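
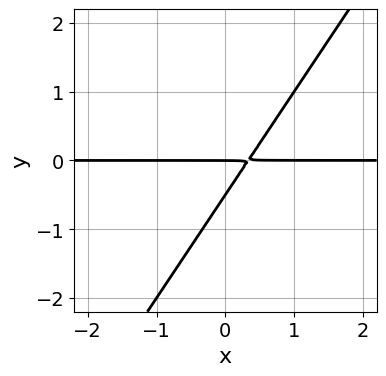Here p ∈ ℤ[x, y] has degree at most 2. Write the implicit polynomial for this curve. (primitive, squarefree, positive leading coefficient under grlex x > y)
First, the degree is 2 — no degree-1 curve has this shape.
Next, from the visible intercepts: it meets the y-axis at y = 0 (among the integer gridlines); every point of the x-axis in the box is on the curve.
Finally, fitting integer coefficients to these (and the overall shape) gives p.

3*x*y - 2*y^2 - y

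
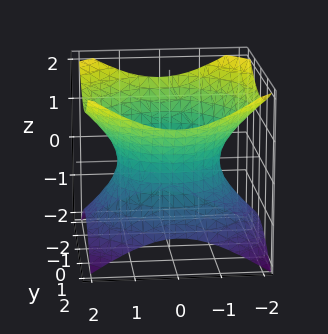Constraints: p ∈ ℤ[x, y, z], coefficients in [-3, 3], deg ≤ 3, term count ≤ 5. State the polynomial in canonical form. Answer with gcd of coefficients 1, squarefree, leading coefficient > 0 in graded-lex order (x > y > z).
2*x^2 + 2*y^2 - 3*z^2 - 3

Degree: an hourglass — one-sheet hyperboloid; a quadric, so deg p = 2.
Symmetries: it's symmetric under z → −z, forcing even powers of z; rotational symmetry about the z-axis ⇒ p depends on x, y only through x² + y².
From the axis intercepts and sections: it misses every integer gridline on the z-axis; a circular section at z = -1 has radius between 1 and 2.
These observations pin down the coefficients.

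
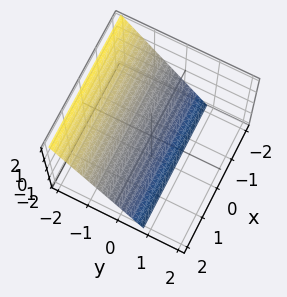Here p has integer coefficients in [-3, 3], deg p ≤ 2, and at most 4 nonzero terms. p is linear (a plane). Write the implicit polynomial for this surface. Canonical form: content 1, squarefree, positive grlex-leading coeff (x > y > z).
First, deg p = 1. Every cross-section is a straight line — this is a plane.
Next, observable constraints: it crosses the z-axis at the gridline z = -1; the surface avoids every integer x-axis point in the box.
Finally, fitting integer coefficients to these (and the overall shape) gives p.

3*y + 2*z + 2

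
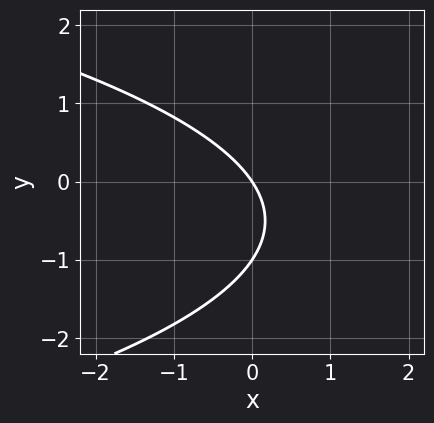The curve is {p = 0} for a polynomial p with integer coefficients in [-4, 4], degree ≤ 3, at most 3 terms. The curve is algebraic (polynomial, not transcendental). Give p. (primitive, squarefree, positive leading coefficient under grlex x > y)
2*y^2 + 3*x + 2*y

(a) The degree is 2 — the shape is more complex than any degree-1 curve.
(b) From the axis intercepts and sections: the y-axis gridline crossings are at y ∈ {-1, 0}; it crosses the x-axis at the gridline x = 0.
(c) Fitting integer coefficients to these (and the overall shape) gives p.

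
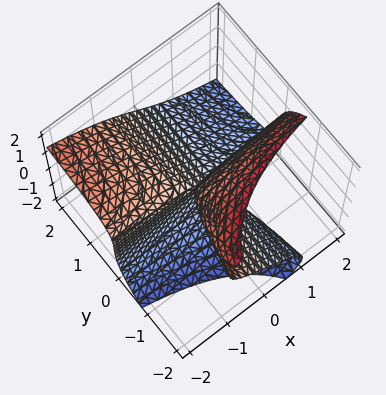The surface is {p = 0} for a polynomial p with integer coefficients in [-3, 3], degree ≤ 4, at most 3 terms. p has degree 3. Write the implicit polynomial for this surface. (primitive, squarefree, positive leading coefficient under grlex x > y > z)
1. The degree is 3 — no degree-2 surface has this shape.
2. Reading off the gridlines: it crosses the z-axis at the gridline z = 0; every point of the x-axis in the box is on the surface; every point of the y-axis in the box is on the surface.
3. These observations pin down the coefficients.

z^3 + 3*x*y + 3*y*z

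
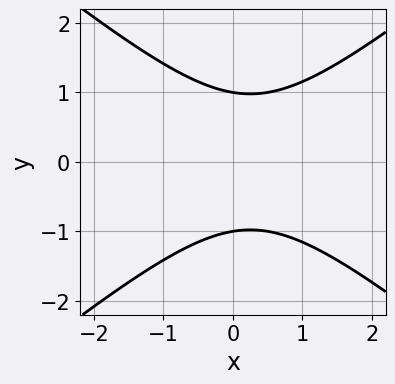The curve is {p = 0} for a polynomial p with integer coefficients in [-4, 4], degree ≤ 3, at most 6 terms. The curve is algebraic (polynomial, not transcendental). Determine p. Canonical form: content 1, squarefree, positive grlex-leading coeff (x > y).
2*x^2 - 3*y^2 - x + 3

deg p = 2.
Symmetries: mirror symmetry y ↦ −y ⇒ only even powers of y.
From the visible intercepts: it misses every integer gridline on the x-axis; the y-axis gridline crossings are at y ∈ {-1, 1}.
Solving for integer coefficients yields p as stated.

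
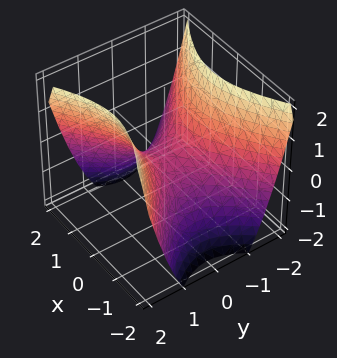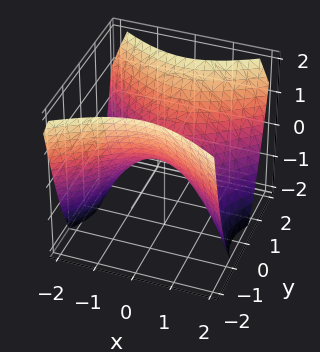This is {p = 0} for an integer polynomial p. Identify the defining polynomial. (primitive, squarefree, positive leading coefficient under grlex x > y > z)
2*x^2 - 3*y^2 + 3*z

1. deg p = 2. A saddle surface; a quadric.
2. Symmetries: the y ↦ −y reflection is a symmetry, so y appears only in even powers; it's symmetric under x → −x, forcing even powers of x.
3. Checking where it meets the axes: one x-axis crossing is at x = 0; one z-axis crossing is at z = 0; one y-axis crossing is at y = 0.
4. Solving for integer coefficients yields p as stated.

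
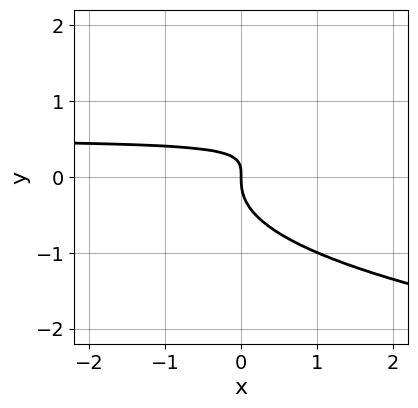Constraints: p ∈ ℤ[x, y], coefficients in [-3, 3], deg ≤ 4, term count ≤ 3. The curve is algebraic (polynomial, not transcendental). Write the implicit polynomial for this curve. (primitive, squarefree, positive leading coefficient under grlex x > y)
deg p = 3.
From the axis intercepts and sections: it crosses the y-axis at the gridline y = 0; it crosses the x-axis at the gridline x = 0.
These observations pin down the coefficients.

3*y^3 - 2*x*y + x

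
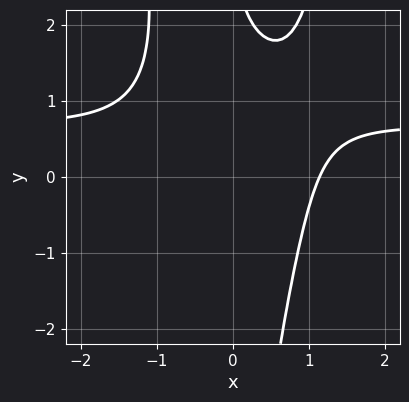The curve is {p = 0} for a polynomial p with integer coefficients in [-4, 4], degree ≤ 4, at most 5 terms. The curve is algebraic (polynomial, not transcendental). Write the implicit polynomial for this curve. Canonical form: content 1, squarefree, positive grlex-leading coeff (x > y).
3*x^3*y - 2*x^3 - x*y^2 - y + 3

Degree: no degree-3 curve has this shape, so deg p = 4.
From the axis intercepts and sections: the curve avoids every integer y-axis point in the box.
The integer polynomial consistent with all of this is the stated p.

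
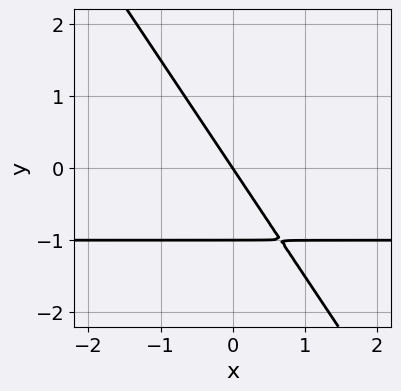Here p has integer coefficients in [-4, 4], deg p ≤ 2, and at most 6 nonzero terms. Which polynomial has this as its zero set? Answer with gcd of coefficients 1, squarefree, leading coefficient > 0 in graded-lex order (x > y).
1. The degree is 2 — the shape is more complex than any degree-1 curve.
2. From the axis intercepts and sections: it crosses the x-axis at the gridline x = 0; among the integer gridlines, it crosses the y-axis at y ∈ {-1, 0}.
3. These observations pin down the coefficients.

3*x*y + 2*y^2 + 3*x + 2*y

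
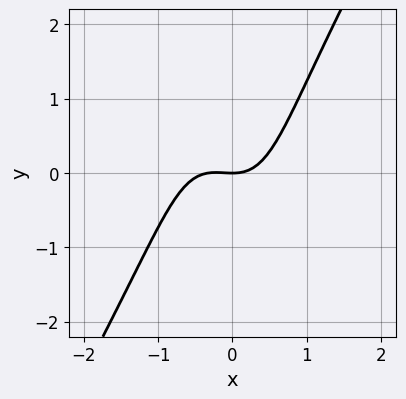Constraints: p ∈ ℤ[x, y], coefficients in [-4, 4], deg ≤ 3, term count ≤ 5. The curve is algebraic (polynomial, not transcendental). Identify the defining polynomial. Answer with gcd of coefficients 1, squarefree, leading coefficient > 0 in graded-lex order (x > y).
First, deg p = 3.
Then, from the visible intercepts: it crosses the y-axis at the gridline y = 0; it meets the x-axis at x = 0 (among the integer gridlines).
Finally, solving for integer coefficients yields p as stated.

3*x^3 - x*y^2 + x^2 - 2*y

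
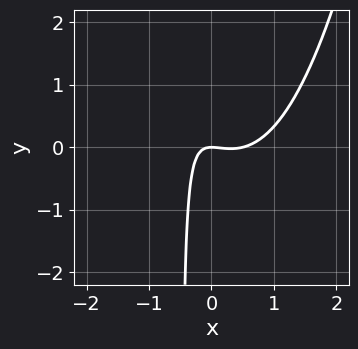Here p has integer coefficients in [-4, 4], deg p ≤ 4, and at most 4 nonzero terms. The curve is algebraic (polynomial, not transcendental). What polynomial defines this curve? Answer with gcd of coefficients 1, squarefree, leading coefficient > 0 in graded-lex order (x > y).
(a) The degree is 3 — no degree-2 curve has this shape.
(b) Reading off the gridlines: it meets the y-axis at y = 0 (among the integer gridlines); it meets the x-axis at x = 0 (among the integer gridlines).
(c) Solving for integer coefficients yields p as stated.

2*x^3 - x^2 - 2*x*y - y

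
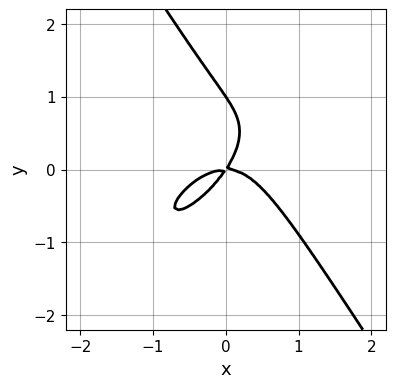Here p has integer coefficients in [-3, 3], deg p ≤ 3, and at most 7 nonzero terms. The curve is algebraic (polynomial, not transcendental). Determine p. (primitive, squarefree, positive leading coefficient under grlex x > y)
3*x^3 - 3*x^2*y + 2*y^3 + 3*x*y - 2*y^2

(a) deg p = 3. No degree-2 curve has this shape.
(b) Checking where it meets the axes: the y-axis gridline crossings are at y ∈ {0, 1}; one x-axis crossing is at x = 0.
(c) Assembling these constraints gives the stated polynomial.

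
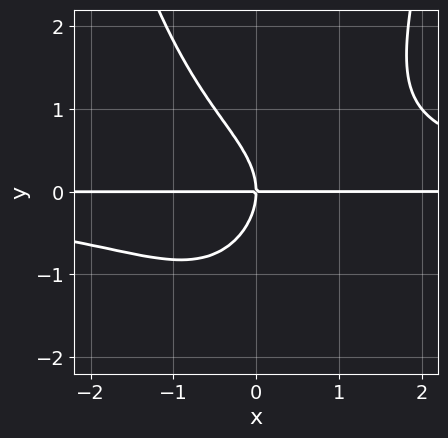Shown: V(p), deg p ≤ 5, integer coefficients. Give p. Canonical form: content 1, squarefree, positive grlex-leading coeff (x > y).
2*x^2*y^2 - 2*y^3 - 3*x*y

First, degree: the shape is more complex than any degree-3 curve, so deg p = 4.
Next, observable constraints: the visible x-axis segment lies entirely on the curve; one y-axis crossing is at y = 0.
Finally, together with the visible shape, these determine p as stated.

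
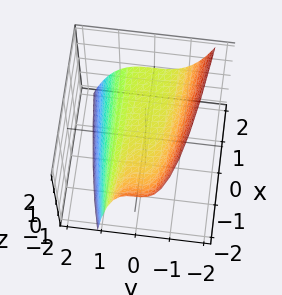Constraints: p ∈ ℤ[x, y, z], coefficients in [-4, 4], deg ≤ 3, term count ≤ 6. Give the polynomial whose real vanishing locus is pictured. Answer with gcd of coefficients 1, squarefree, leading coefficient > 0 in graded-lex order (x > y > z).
Degree: the shape is more complex than any degree-2 surface, so deg p = 3.
From the visible intercepts: no x-intercept at any integer in the box.
Fitting integer coefficients to these (and the overall shape) gives p.

2*y^3 + x*z + 3*z - 1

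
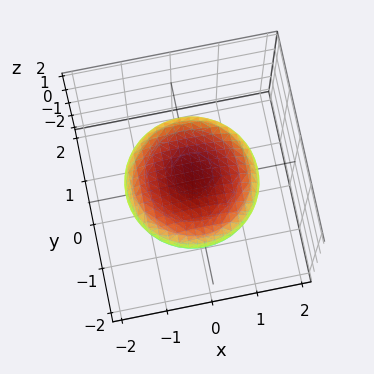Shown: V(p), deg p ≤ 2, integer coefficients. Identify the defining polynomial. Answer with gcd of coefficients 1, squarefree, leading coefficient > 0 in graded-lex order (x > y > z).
First, deg p = 2. A closed, bounded, convex surface; a quadric.
Then, symmetries: rotational symmetry about the z-axis ⇒ p depends on x, y only through x² + y²; mirror symmetry z ↦ −z ⇒ only even powers of z.
Then, observable constraints: a circular section at z = 0 has radius between 1 and 2.
Finally, putting this together gives p.

x^2 + y^2 + 3*z^2 - 2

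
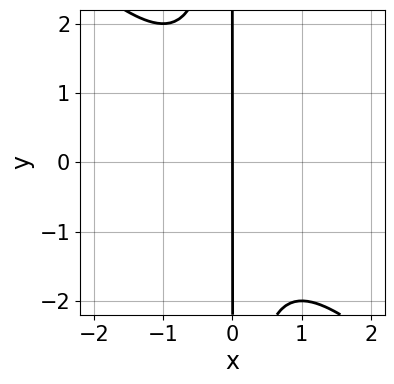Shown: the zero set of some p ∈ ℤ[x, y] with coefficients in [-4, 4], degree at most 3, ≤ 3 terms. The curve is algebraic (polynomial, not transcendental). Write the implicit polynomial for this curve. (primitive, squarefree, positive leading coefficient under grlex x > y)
1. Degree: the shape is more complex than any degree-2 curve, so deg p = 3.
2. Reading off the gridlines: the visible y-axis segment lies entirely on the curve; it meets the x-axis at x = 0 (among the integer gridlines).
3. Putting this together gives p.

x^3 + x^2*y + x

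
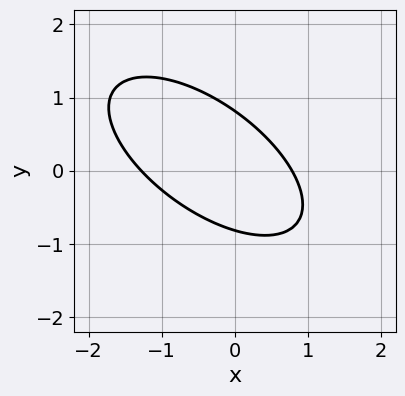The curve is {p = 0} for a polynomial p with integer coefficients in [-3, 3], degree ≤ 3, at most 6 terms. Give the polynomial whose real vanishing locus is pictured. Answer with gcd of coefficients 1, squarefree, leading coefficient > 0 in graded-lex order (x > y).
2*x^2 + 3*x*y + 3*y^2 + x - 2

(a) Degree: the shape is more complex than any degree-1 curve, so deg p = 2.
(b) Putting this together gives p.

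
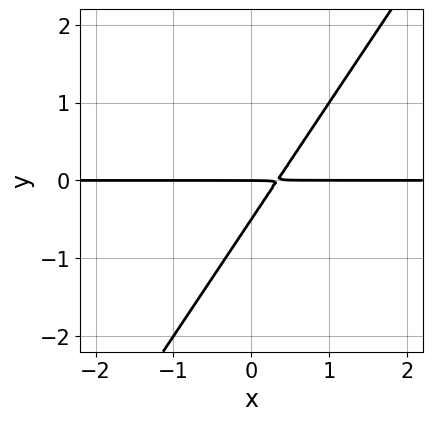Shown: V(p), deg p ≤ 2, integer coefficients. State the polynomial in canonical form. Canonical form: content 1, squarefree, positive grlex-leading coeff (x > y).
3*x*y - 2*y^2 - y

The degree is 2 — no degree-1 curve has this shape.
Reading off the gridlines: one y-axis crossing is at y = 0; the visible x-axis segment lies entirely on the curve.
These observations pin down the coefficients.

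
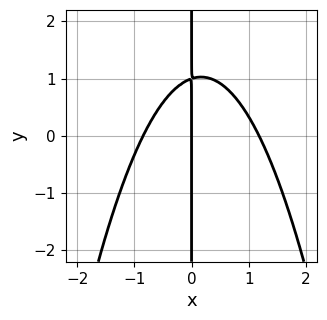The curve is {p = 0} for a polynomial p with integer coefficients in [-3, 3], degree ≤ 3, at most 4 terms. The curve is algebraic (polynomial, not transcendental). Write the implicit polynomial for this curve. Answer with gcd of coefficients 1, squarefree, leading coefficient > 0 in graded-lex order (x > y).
3*x^3 - x^2 + 3*x*y - 3*x

1. deg p = 3. No degree-2 curve has this shape.
2. Observable constraints: the visible y-axis segment lies entirely on the curve; one x-axis crossing is at x = 0.
3. Together with the visible shape, these determine p as stated.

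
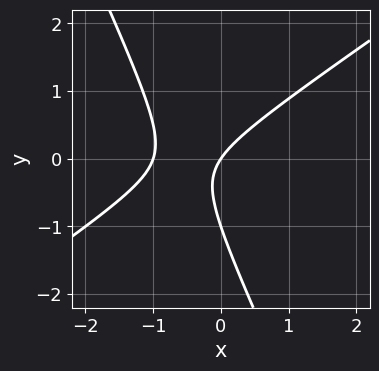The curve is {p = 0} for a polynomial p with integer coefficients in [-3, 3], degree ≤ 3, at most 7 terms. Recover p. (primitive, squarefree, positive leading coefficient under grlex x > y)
1. The degree is 2 — a generic line meets the curve in up to 2 points.
2. From the axis intercepts and sections: the y-axis gridline crossings are at y ∈ {-1, 0}; among the integer gridlines, it crosses the x-axis at x ∈ {-1, 0}.
3. Matching integer coefficients to the picture gives p.

3*x^2 - 3*x*y - 2*y^2 + 3*x - 2*y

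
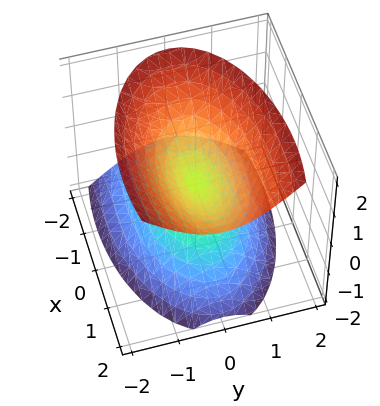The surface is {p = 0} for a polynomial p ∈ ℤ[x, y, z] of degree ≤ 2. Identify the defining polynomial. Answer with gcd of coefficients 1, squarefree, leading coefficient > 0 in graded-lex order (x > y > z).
First, the picture has 2 separate pieces. They look like related sheets of one shape, so recover p as a whole.
Then, degree: a generic line meets the surface in up to 2 points, so deg p = 2.
Next, observable constraints: it meets the y-axis at y = 0 (among the integer gridlines); it crosses the z-axis at the gridline z = 0; it meets the x-axis at x = 0 (among the integer gridlines).
Finally, the integer polynomial consistent with all of this is the stated p.

x^2 - x*z + 3*y^2 - 2*z^2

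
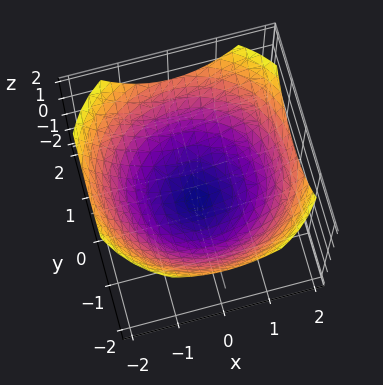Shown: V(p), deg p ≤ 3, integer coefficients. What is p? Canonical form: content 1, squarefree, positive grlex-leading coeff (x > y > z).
x^2 + y^2 - 2*z - 2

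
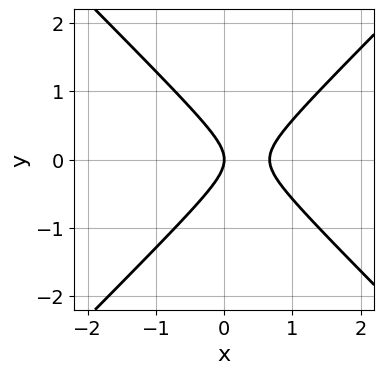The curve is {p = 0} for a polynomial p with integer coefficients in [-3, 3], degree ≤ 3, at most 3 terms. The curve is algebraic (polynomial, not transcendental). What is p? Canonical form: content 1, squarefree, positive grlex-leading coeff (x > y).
The degree is 2 — no degree-1 curve has this shape.
Symmetries: the y ↦ −y reflection is a symmetry, so y appears only in even powers.
From the axis intercepts and sections: it meets the x-axis at x = 0 (among the integer gridlines); it meets the y-axis at y = 0 (among the integer gridlines).
These observations pin down the coefficients.

3*x^2 - 3*y^2 - 2*x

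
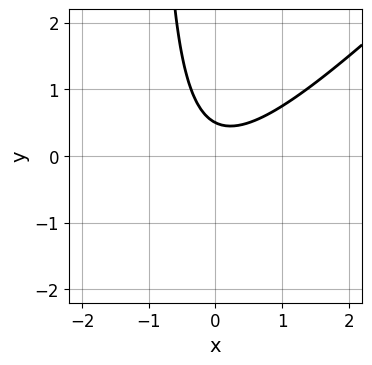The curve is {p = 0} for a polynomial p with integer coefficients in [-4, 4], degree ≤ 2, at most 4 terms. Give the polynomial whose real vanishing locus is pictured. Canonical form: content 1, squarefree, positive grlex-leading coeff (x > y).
2*x^2 - 2*x*y - 2*y + 1

(a) The degree is 2 — the shape is more complex than any degree-1 curve.
(b) Observable constraints: it misses every integer gridline on the x-axis.
(c) Assembling these constraints gives the stated polynomial.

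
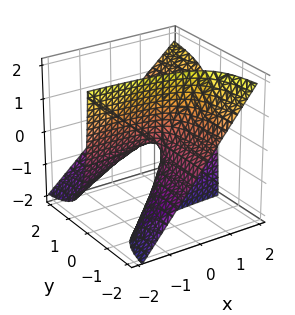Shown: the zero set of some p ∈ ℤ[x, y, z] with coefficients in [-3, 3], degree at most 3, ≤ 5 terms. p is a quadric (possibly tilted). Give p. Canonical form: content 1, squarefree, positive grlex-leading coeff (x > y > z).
3*x*y - 3*y*z - z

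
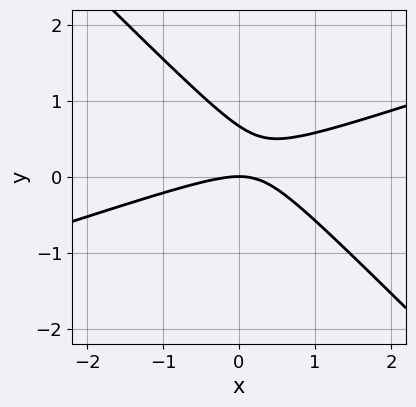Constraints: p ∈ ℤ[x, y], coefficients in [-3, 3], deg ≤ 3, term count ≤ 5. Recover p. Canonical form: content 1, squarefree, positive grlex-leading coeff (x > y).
x^2 - 2*x*y - 3*y^2 + 2*y

(a) Degree: no degree-1 curve has this shape, so deg p = 2.
(b) Checking where it meets the axes: it crosses the y-axis at the gridline y = 0; one x-axis crossing is at x = 0.
(c) Putting this together gives p.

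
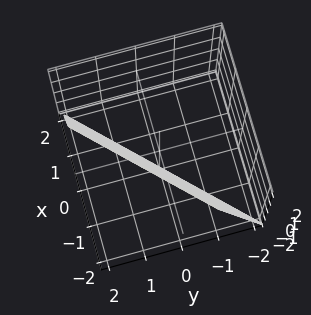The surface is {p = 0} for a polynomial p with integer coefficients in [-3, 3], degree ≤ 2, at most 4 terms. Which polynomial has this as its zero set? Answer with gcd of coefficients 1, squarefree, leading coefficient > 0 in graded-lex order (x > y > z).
(a) deg p = 1. Every cross-section is a straight line — this is a plane.
(b) Observable constraints: it crosses the z-axis at the gridline z = -2.
(c) Solving for integer coefficients yields p as stated.

3*x - 3*y + z + 2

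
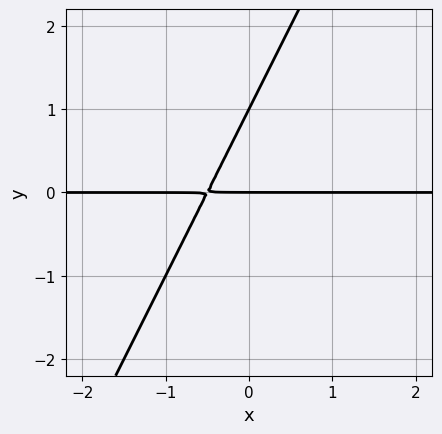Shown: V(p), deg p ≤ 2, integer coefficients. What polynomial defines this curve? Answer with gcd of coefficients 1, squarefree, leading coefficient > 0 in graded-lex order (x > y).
2*x*y - y^2 + y

1. The degree is 2 — a generic line meets the curve in up to 2 points.
2. From the axis intercepts and sections: every point of the x-axis in the box is on the curve; among the integer gridlines, it crosses the y-axis at y ∈ {0, 1}.
3. Matching integer coefficients to the picture gives p.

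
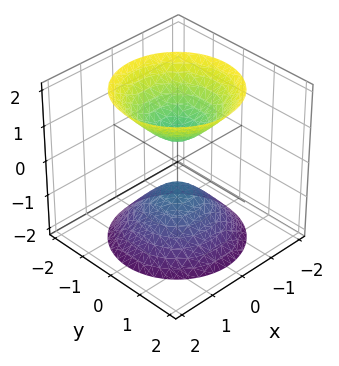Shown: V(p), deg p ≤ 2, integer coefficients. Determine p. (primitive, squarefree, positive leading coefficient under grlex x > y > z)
First, I count 2 distinct pieces. Treating them together as one polynomial.
Then, the degree is 2 — no degree-1 surface has this shape.
Then, symmetries: rotational symmetry about the z-axis ⇒ p depends on x, y only through x² + y².
Next, from the visible intercepts: no x-intercept at any integer in the box; no y-intercept at any integer in the box; a circular section at z = -1 has radius between 0 and 1.
Finally, these observations pin down the coefficients.

3*x^2 + 3*y^2 - 2*z^2 + 1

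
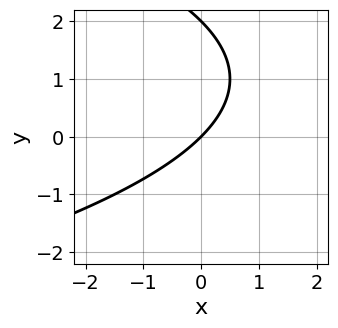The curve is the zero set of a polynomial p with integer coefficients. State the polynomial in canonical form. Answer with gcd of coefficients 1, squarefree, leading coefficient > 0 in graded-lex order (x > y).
y^2 + 2*x - 2*y

The degree is 2 — no degree-1 curve has this shape.
Reading off the gridlines: among the integer gridlines, it crosses the y-axis at y ∈ {0, 2}; one x-axis crossing is at x = 0.
The integer polynomial consistent with all of this is the stated p.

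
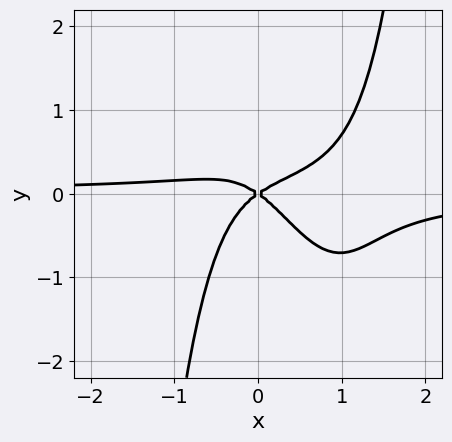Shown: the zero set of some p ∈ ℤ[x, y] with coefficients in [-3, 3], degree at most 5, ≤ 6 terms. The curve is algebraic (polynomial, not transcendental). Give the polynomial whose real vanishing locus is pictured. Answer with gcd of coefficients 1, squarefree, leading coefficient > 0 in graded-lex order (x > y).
(a) Degree: no degree-3 curve has this shape, so deg p = 4.
(b) Checking where it meets the axes: it meets the y-axis at y = 0 (among the integer gridlines); it crosses the x-axis at the gridline x = 0.
(c) These observations pin down the coefficients.

3*x^3*y - 3*x^2*y + x^2 - 2*y^2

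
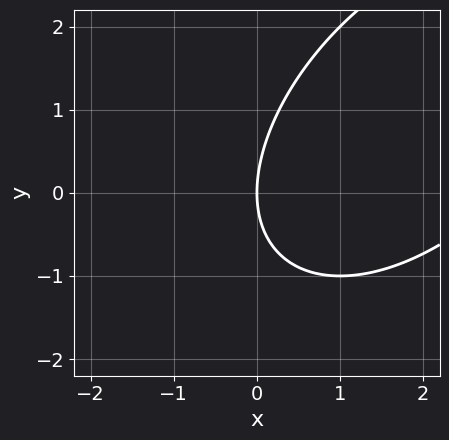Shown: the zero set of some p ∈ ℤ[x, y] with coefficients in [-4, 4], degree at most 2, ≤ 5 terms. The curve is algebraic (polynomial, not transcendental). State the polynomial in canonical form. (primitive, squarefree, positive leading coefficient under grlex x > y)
x^2 - x*y + y^2 - 3*x

First, deg p = 2.
Then, from the visible intercepts: one x-axis crossing is at x = 0; one y-axis crossing is at y = 0.
Finally, solving for integer coefficients yields p as stated.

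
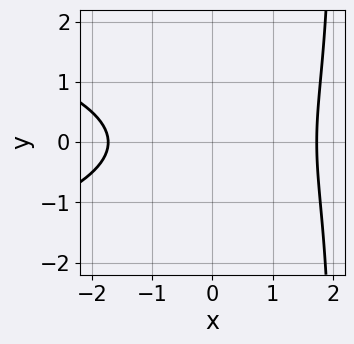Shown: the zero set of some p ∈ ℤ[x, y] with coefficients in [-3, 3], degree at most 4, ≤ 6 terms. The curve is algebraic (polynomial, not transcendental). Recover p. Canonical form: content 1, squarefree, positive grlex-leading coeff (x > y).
x*y^2 + x^2 - 2*y^2 - 3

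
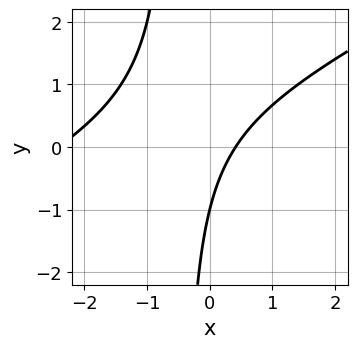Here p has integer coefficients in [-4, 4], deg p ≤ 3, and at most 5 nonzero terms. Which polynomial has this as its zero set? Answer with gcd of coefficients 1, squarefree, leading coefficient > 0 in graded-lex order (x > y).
x^2 - 2*x*y + 2*x - y - 1

1. deg p = 2. The shape is more complex than any degree-1 curve.
2. Observable constraints: it crosses the y-axis at the gridline y = -1.
3. Assembling these constraints gives the stated polynomial.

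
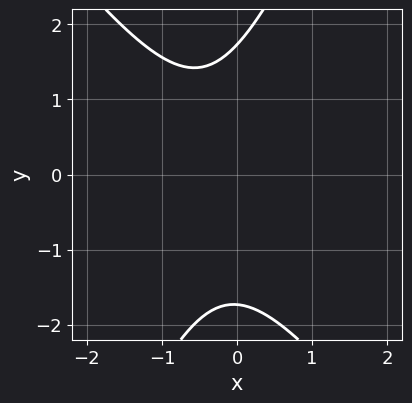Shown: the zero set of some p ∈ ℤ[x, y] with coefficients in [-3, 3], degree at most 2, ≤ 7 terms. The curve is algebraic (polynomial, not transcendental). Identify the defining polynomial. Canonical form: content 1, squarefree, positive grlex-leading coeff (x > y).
3*x^2 + x*y - y^2 + 2*x + 3

deg p = 2. A generic line meets the curve in up to 2 points.
Checking where it meets the axes: the curve avoids every integer x-axis point in the box.
Together with the visible shape, these determine p as stated.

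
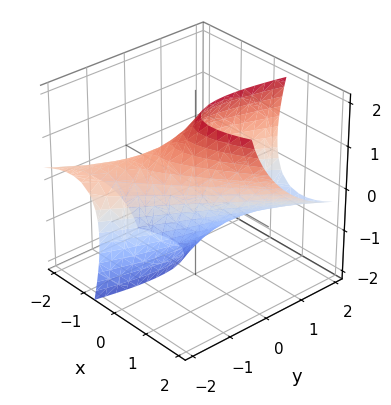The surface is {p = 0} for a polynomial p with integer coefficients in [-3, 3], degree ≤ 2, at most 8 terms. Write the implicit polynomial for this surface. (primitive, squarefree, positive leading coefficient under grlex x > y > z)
(a) Degree: no degree-1 surface has this shape, so deg p = 2.
(b) Against the integer gridlines: among the integer gridlines, it crosses the x-axis at x ∈ {-1, 1}.
(c) The integer polynomial consistent with all of this is the stated p.

2*x^2 - 3*x*y - 3*x*z + y^2 + z^2 - 2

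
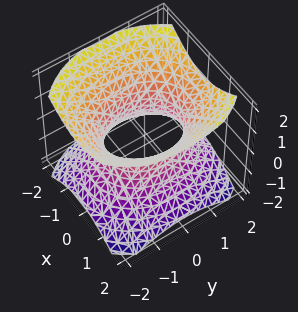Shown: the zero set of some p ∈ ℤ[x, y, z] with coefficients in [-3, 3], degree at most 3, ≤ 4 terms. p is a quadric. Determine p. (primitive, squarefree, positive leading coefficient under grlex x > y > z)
3*x^2 + 2*y^2 - 3*z^2 - 3

Degree: an hourglass — one-sheet hyperboloid; a quadric, so deg p = 2.
Symmetries: the z ↦ −z reflection is a symmetry, so z appears only in even powers; it's symmetric under y → −y, forcing even powers of y; mirror symmetry x ↦ −x ⇒ only even powers of x.
Reading off the gridlines: the x-axis gridline crossings are at x ∈ {-1, 1}; the surface avoids every integer z-axis point in the box.
Putting this together gives p.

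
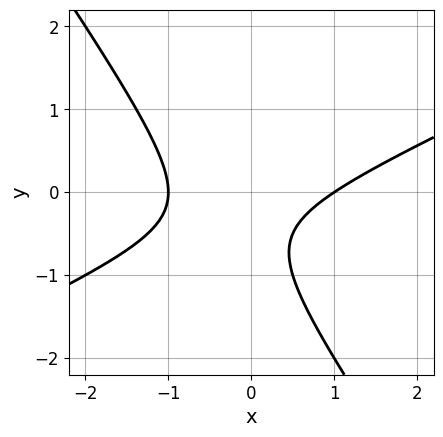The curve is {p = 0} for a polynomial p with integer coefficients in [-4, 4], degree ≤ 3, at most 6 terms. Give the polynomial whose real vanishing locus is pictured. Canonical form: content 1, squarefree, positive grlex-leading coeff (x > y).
2*x^2 - 3*x*y - 3*y^2 - 3*y - 2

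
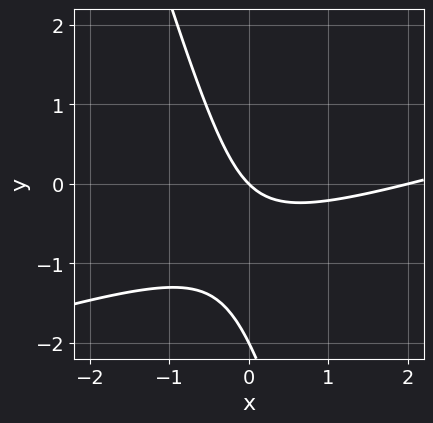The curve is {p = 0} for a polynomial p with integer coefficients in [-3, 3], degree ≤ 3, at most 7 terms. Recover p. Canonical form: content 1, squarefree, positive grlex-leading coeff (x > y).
x^2 - 3*x*y - y^2 - 2*x - 2*y

(a) deg p = 2. A generic line meets the curve in up to 2 points.
(b) Against the integer gridlines: the x-axis gridline crossings are at x ∈ {0, 2}; the y-axis gridline crossings are at y ∈ {-2, 0}.
(c) Together with the visible shape, these determine p as stated.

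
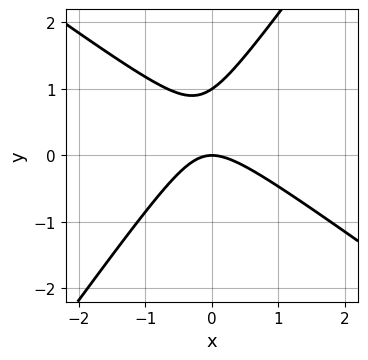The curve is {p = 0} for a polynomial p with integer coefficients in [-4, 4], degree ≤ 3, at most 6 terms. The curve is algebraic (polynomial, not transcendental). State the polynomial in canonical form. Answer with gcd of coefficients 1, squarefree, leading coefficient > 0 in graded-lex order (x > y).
deg p = 2.
Reading off the gridlines: it meets the x-axis at x = 0 (among the integer gridlines); the y-axis gridline crossings are at y ∈ {0, 1}.
Putting this together gives p.

3*x^2 + 2*x*y - 3*y^2 + 3*y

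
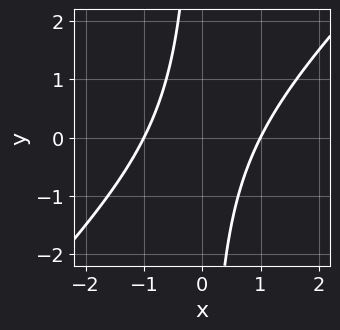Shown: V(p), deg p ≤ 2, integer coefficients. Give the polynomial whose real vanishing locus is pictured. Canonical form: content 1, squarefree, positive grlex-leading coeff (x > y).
x^2 - x*y - 1

(a) deg p = 2. The shape is more complex than any degree-1 curve.
(b) Checking where it meets the axes: the curve avoids every integer y-axis point in the box; the x-axis gridline crossings are at x ∈ {-1, 1}.
(c) Fitting integer coefficients to these (and the overall shape) gives p.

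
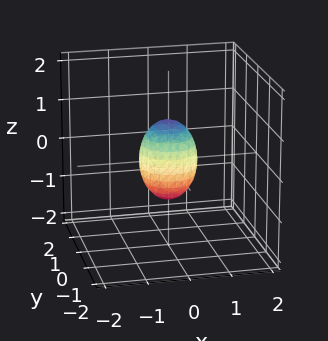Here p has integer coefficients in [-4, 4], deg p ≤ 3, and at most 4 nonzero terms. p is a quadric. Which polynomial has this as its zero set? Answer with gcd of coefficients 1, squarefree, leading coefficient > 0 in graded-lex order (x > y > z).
Degree: bounded and convex; a quadric, so deg p = 2.
Symmetries: every cross-section ⟂ z is a circle, so x, y appear only via x² + y²; it's symmetric under z → −z, forcing even powers of z.
Checking where it meets the axes: among the integer gridlines, it crosses the z-axis at z ∈ {-1, 1}; a circular section at z = 0 has radius between 0 and 1.
Assembling these constraints gives the stated polynomial.

2*x^2 + 2*y^2 + z^2 - 1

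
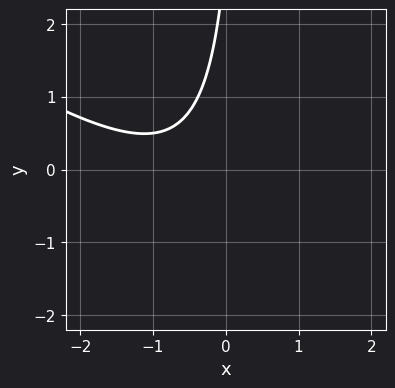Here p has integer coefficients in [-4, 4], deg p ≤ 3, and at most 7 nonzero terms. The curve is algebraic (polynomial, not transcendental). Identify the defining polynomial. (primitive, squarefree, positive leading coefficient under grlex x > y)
2*x^2 + 3*x*y + 3*x - y + 3

1. Degree: no degree-1 curve has this shape, so deg p = 2.
2. Against the integer gridlines: no x-intercept at any integer in the box; no y-intercept at any integer in the box.
3. The integer polynomial consistent with all of this is the stated p.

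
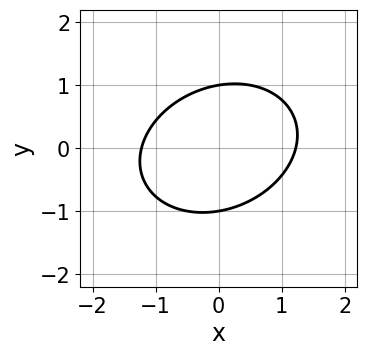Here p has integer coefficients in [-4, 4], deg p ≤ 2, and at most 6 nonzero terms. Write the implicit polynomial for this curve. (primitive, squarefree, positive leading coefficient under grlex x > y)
1. The degree is 2 — no degree-1 curve has this shape.
2. Observable constraints: the y-axis gridline crossings are at y ∈ {-1, 1}.
3. Together with the visible shape, these determine p as stated.

2*x^2 - x*y + 3*y^2 - 3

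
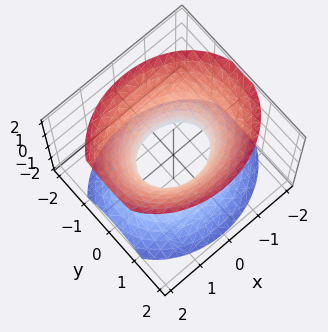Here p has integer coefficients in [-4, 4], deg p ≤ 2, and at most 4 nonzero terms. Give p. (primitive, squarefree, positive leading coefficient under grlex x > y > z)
2*x^2 + 3*y^2 - 2*z^2 - 2

(a) Degree: an hourglass — one-sheet hyperboloid; a quadric, so deg p = 2.
(b) Symmetries: it's symmetric under z → −z, forcing even powers of z; mirror symmetry y ↦ −y ⇒ only even powers of y; the x ↦ −x reflection is a symmetry, so x appears only in even powers.
(c) Against the integer gridlines: among the integer gridlines, it crosses the x-axis at x ∈ {-1, 1}; it misses every integer gridline on the z-axis.
(d) Fitting integer coefficients to these (and the overall shape) gives p.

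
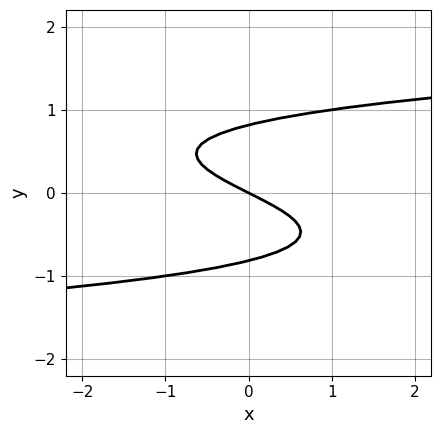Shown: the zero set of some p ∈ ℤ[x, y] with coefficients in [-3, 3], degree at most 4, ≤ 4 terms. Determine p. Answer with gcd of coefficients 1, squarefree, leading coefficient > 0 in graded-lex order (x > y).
3*y^3 - x - 2*y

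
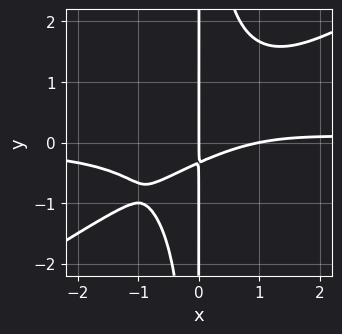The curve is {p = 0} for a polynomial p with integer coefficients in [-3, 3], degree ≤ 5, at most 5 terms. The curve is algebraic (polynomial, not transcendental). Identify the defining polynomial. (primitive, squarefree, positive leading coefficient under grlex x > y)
(a) Degree: no degree-3 curve has this shape, so deg p = 4.
(b) From the visible intercepts: among the integer gridlines, it crosses the x-axis at x ∈ {0, 1}; every point of the y-axis in the box is on the curve.
(c) Solving for integer coefficients yields p as stated.

2*x^3*y - 3*x^2*y^2 - x^2 + 3*x*y + x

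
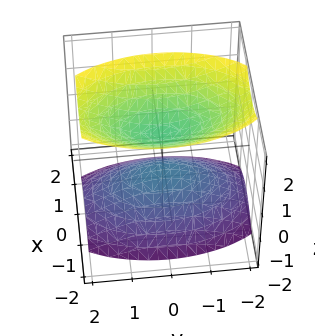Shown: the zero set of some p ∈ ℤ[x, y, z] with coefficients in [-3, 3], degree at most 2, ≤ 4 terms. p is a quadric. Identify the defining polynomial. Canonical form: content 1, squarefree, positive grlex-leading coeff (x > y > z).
3*x^2 + y^2 - 2*z^2 + 1

(a) There are 2 components. Treating them together as one polynomial.
(b) deg p = 2. Two sheets facing apart; a quadric.
(c) Symmetries: mirror symmetry y ↦ −y ⇒ only even powers of y; mirror symmetry x ↦ −x ⇒ only even powers of x; mirror symmetry z ↦ −z ⇒ only even powers of z.
(d) From the visible intercepts: the surface avoids every integer x-axis point in the box; it misses every integer gridline on the y-axis.
(e) Solving for integer coefficients yields p as stated.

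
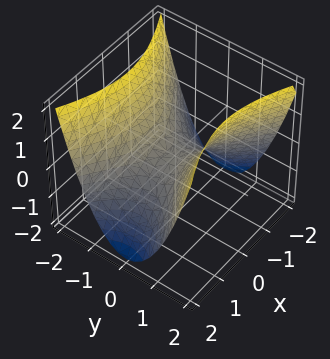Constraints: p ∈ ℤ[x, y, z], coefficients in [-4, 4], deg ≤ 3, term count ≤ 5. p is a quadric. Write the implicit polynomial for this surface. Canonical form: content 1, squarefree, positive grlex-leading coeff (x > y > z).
x^2 - 2*y^2 + 2*z

The degree is 2 — a hyperbolic paraboloid; a quadric.
Symmetries: mirror symmetry x ↦ −x ⇒ only even powers of x; mirror symmetry y ↦ −y ⇒ only even powers of y.
Against the integer gridlines: it meets the y-axis at y = 0 (among the integer gridlines); it meets the x-axis at x = 0 (among the integer gridlines); it crosses the z-axis at the gridline z = 0.
The integer polynomial consistent with all of this is the stated p.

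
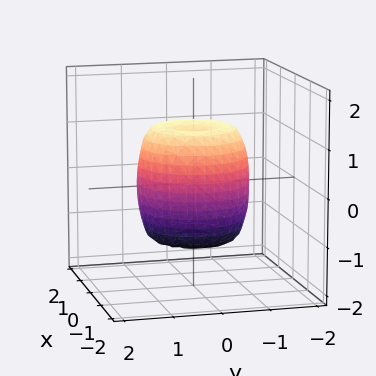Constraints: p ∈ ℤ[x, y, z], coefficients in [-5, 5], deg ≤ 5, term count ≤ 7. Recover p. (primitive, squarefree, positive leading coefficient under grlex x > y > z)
2*x^4 + 4*x^2*y^2 + 2*y^4 - 2*x^2 - 2*y^2 + z^2 - 1

First, the degree is 4 — the shape is more complex than any degree-3 surface.
Then, symmetries: rotational symmetry about the z-axis ⇒ p depends on x, y only through x² + y².
Then, observable constraints: the z-axis gridline crossings are at z ∈ {-1, 1}; a circular section at z = 0 has radius between 1 and 2.
Finally, putting this together gives p.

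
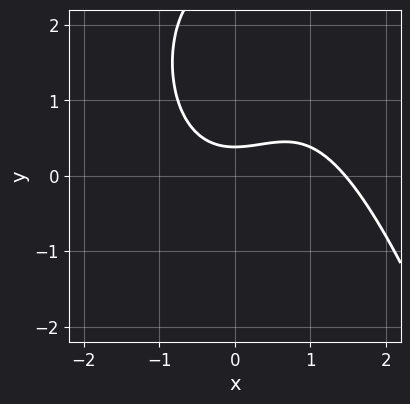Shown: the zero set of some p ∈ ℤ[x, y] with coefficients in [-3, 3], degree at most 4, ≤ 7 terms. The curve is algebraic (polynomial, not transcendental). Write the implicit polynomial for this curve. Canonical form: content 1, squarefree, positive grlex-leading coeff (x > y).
x^3 - x^2 - y^2 + 3*y - 1

First, deg p = 3.
Finally, putting this together gives p.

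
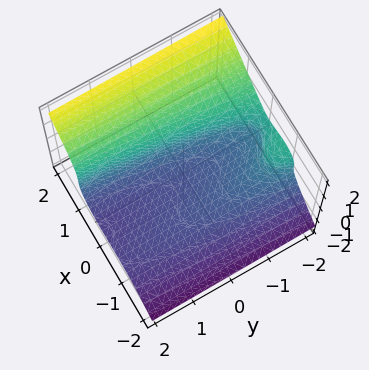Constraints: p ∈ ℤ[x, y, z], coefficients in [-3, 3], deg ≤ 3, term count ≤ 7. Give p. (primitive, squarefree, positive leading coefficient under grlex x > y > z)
deg p = 3. A generic line meets the surface in up to 3 points.
Reading off the gridlines: one y-axis crossing is at y = -2.
Putting this together gives p.

2*x^3 - 3*z^3 + 2*x^2 - y - 2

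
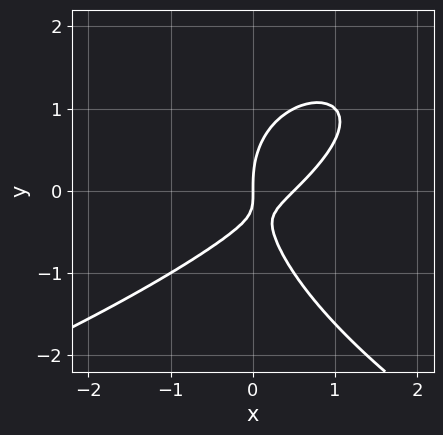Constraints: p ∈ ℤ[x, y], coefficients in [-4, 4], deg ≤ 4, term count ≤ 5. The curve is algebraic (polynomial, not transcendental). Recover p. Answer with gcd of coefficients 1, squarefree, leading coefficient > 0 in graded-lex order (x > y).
The degree is 3 — the shape is more complex than any degree-2 curve.
Checking where it meets the axes: it meets the y-axis at y = 0 (among the integer gridlines); it meets the x-axis at x = 0 (among the integer gridlines).
The integer polynomial consistent with all of this is the stated p.

y^3 + 2*x^2 - 2*x*y - x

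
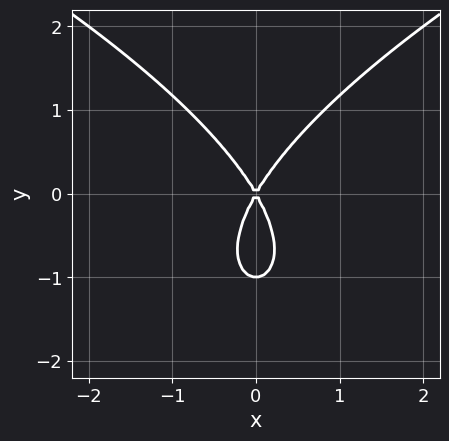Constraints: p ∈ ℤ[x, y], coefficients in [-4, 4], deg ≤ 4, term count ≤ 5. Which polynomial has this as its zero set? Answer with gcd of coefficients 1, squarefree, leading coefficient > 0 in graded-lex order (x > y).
(a) deg p = 3.
(b) Symmetries: the x ↦ −x reflection is a symmetry, so x appears only in even powers.
(c) Reading off the gridlines: it crosses the x-axis at the gridline x = 0; the y-axis gridline crossings are at y ∈ {-1, 0}.
(d) These observations pin down the coefficients.

y^3 - 3*x^2 + y^2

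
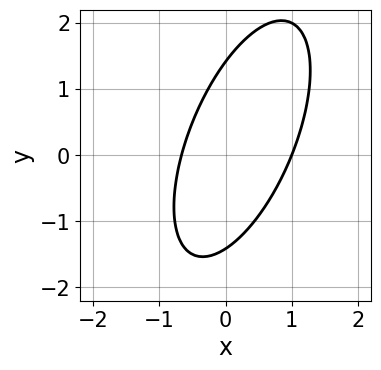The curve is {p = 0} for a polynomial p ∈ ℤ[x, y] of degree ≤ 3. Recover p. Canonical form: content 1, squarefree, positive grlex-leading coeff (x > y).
The degree is 2 — the shape is more complex than any degree-1 curve.
From the visible intercepts: it crosses the x-axis at the gridline x = 1.
Assembling these constraints gives the stated polynomial.

3*x^2 - 2*x*y + y^2 - x - 2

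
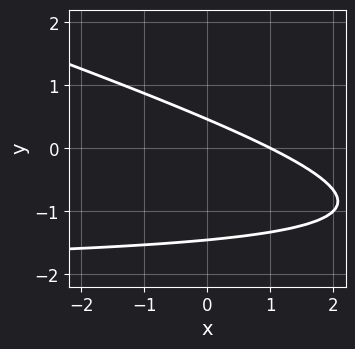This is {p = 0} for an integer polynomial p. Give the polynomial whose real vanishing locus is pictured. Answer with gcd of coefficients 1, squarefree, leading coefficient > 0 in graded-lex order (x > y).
1. The degree is 2 — a generic line meets the curve in up to 2 points.
2. Against the integer gridlines: it crosses the x-axis at the gridline x = 1.
3. These observations pin down the coefficients.

x*y + 3*y^2 + 2*x + 3*y - 2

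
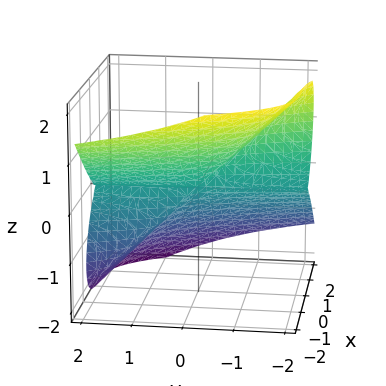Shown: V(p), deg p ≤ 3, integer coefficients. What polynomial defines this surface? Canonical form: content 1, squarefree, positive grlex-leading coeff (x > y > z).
1. Degree: the shape is more complex than any degree-2 surface, so deg p = 3.
2. Checking where it meets the axes: it crosses the x-axis at the gridline x = 0; one z-axis crossing is at z = 0; every point of the y-axis in the box is on the surface.
3. Together with the visible shape, these determine p as stated.

2*x^3 + 3*y*z^2 + 3*z^3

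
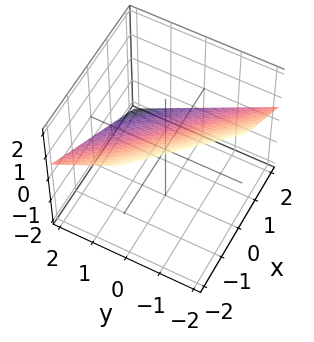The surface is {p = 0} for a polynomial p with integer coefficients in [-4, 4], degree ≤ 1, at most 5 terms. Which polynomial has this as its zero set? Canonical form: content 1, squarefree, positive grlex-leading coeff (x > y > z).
2*x + 2*y + 3*z - 2

The degree is 1 — the surface is flat (a plane).
Reading off the gridlines: it meets the y-axis at y = 1 (among the integer gridlines); it crosses the x-axis at the gridline x = 1.
Matching integer coefficients to the picture gives p.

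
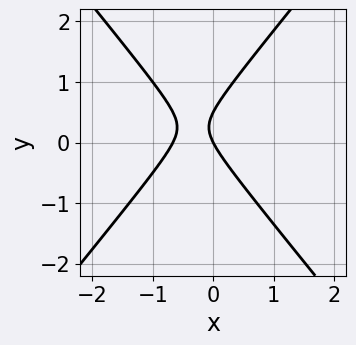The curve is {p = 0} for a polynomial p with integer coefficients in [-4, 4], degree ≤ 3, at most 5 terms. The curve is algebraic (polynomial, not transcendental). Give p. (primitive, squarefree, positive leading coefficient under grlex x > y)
First, degree: no degree-1 curve has this shape, so deg p = 2.
Next, checking where it meets the axes: it meets the y-axis at y = 0 (among the integer gridlines); it crosses the x-axis at the gridline x = 0.
Finally, matching integer coefficients to the picture gives p.

3*x^2 - 2*y^2 + 2*x + y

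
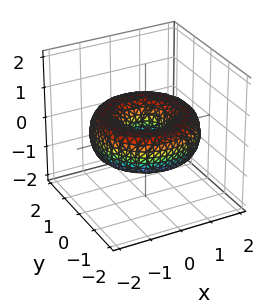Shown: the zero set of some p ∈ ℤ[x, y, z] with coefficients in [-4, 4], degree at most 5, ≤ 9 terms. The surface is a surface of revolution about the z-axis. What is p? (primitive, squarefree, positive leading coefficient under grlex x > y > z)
x^4 + 2*x^2*y^2 + y^4 - 3*x^2 - 3*y^2 + 3*z^2 + 1

deg p = 4. The shape is more complex than any degree-3 surface.
By symmetry, every cross-section ⟂ z is a circle, so x, y appear only via x² + y².
Checking where it meets the axes: a circular section at z = 0 has radius between 0 and 1; the surface avoids every integer z-axis point in the box.
Matching integer coefficients to the picture gives p.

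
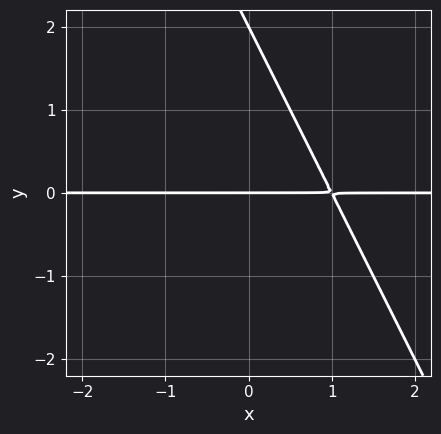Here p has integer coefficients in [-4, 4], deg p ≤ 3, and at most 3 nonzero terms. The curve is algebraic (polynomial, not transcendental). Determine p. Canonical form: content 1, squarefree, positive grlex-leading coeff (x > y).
First, deg p = 2.
Then, from the axis intercepts and sections: among the integer gridlines, it crosses the y-axis at y ∈ {0, 2}; the visible x-axis segment lies entirely on the curve.
Finally, matching integer coefficients to the picture gives p.

2*x*y + y^2 - 2*y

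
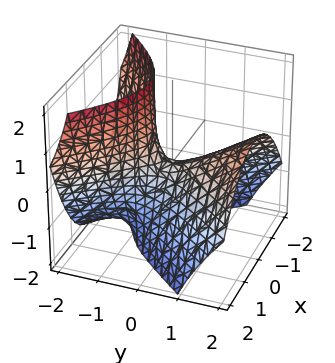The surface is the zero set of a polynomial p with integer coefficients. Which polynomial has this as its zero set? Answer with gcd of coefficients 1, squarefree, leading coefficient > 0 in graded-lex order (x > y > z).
3*x^2 - 2*y^2 + 3*y*z + 2*z

(a) deg p = 2.
(b) Against the integer gridlines: it meets the z-axis at z = 0 (among the integer gridlines); it meets the y-axis at y = 0 (among the integer gridlines); it crosses the x-axis at the gridline x = 0.
(c) Matching integer coefficients to the picture gives p.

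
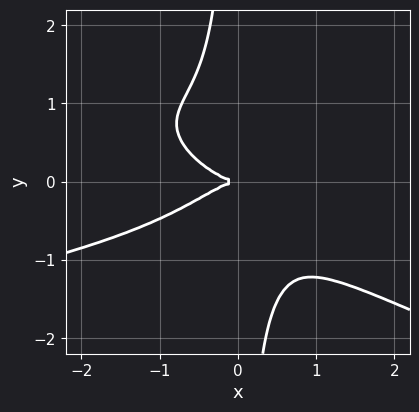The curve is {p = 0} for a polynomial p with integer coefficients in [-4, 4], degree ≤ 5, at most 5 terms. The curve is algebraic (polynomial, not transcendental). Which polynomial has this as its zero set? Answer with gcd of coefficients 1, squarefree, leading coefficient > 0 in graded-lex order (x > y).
First, degree: the shape is more complex than any degree-3 curve, so deg p = 4.
Then, from the axis intercepts and sections: one y-axis crossing is at y = 0; one x-axis crossing is at x = 0.
Finally, matching integer coefficients to the picture gives p.

x^2*y^2 + 3*x*y^3 + x^3 + 2*y^2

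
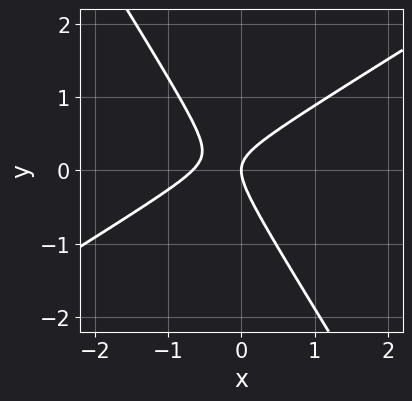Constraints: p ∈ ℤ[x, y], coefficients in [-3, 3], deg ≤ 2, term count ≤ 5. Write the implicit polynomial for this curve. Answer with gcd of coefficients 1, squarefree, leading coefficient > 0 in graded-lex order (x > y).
3*x^2 - 3*x*y - 3*y^2 + 2*x

First, the degree is 2 — a generic line meets the curve in up to 2 points.
Next, reading off the gridlines: it crosses the y-axis at the gridline y = 0; it meets the x-axis at x = 0 (among the integer gridlines).
Finally, solving for integer coefficients yields p as stated.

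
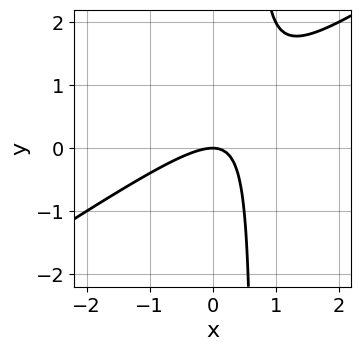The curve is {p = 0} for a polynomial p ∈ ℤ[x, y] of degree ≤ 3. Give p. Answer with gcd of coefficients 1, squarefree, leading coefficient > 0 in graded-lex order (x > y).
2*x^2 - 3*x*y + 2*y

(a) deg p = 2. A generic line meets the curve in up to 2 points.
(b) Observable constraints: it meets the y-axis at y = 0 (among the integer gridlines); it crosses the x-axis at the gridline x = 0.
(c) Putting this together gives p.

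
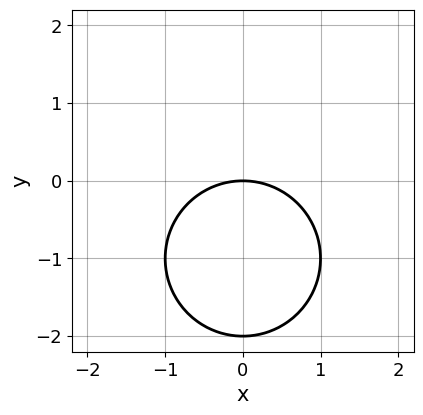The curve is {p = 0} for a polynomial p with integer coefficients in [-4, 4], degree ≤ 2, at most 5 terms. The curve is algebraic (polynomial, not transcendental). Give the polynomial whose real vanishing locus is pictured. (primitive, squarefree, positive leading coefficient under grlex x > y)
x^2 + y^2 + 2*y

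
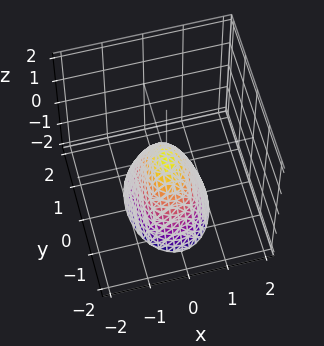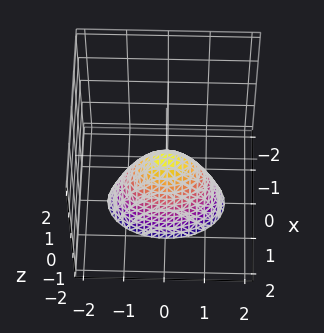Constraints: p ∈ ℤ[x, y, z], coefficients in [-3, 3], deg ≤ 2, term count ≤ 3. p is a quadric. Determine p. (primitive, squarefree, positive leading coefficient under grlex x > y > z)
2*x^2 + y^2 + z

First, deg p = 2. A paraboloid; a quadric.
Then, symmetries: the y ↦ −y reflection is a symmetry, so y appears only in even powers; mirror symmetry x ↦ −x ⇒ only even powers of x.
Next, against the integer gridlines: one x-axis crossing is at x = 0; one y-axis crossing is at y = 0; it meets the z-axis at z = 0 (among the integer gridlines).
Finally, assembling these constraints gives the stated polynomial.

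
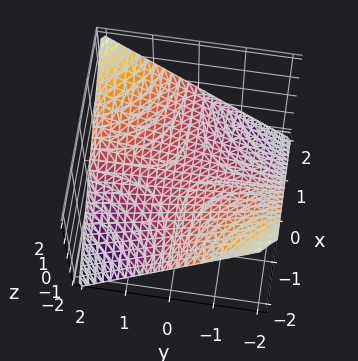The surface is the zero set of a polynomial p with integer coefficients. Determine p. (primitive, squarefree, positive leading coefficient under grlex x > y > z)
x*y - 2*z

(a) Degree: a hyperbolic paraboloid; a quadric, so deg p = 2.
(b) Reading off the gridlines: the visible x-axis segment lies entirely on the surface; one z-axis crossing is at z = 0.
(c) Matching integer coefficients to the picture gives p. Check: (0, 1, 0) on the y-axis lies on the surface, and p(0, 1, 0) = 0. ✓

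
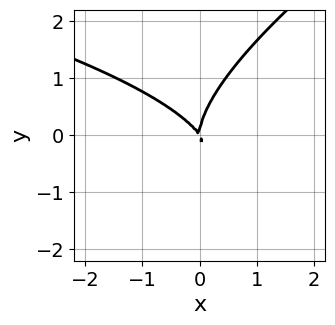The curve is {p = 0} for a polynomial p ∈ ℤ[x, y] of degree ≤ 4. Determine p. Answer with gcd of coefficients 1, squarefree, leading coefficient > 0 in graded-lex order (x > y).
x*y^2 - 2*y^3 + 3*x^2 + 2*x*y

1. Degree: the shape is more complex than any degree-2 curve, so deg p = 3.
2. Observable constraints: one x-axis crossing is at x = 0; one y-axis crossing is at y = 0.
3. The integer polynomial consistent with all of this is the stated p.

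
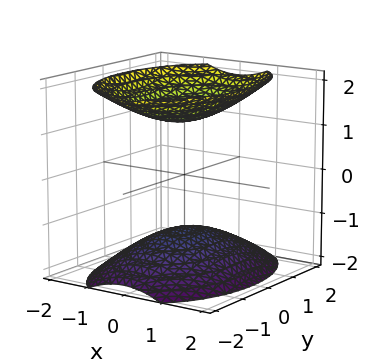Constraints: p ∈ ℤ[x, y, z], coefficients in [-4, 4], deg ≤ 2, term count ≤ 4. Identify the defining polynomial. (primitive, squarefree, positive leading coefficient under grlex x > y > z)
I count 2 distinct pieces. They look like related sheets of one shape, so recover p as a whole.
deg p = 2. Two sheets facing apart; a quadric.
Symmetries: it's symmetric under z → −z, forcing even powers of z; the y ↦ −y reflection is a symmetry, so y appears only in even powers; it's symmetric under x → −x, forcing even powers of x.
Reading off the gridlines: it misses every integer gridline on the x-axis; no y-intercept at any integer in the box.
Assembling these constraints gives the stated polynomial.

2*x^2 + y^2 - 2*z^2 + 3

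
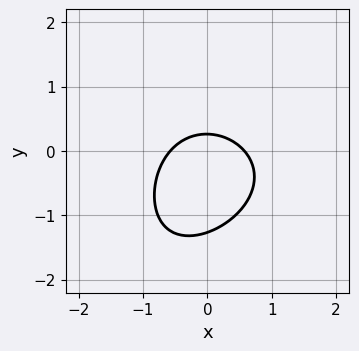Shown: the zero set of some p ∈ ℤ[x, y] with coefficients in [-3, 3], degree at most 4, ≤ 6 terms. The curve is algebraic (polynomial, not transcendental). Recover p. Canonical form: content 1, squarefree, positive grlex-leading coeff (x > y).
First, degree: a generic line meets the curve in up to 3 points, so deg p = 3.
Finally, the integer polynomial consistent with all of this is the stated p.

x*y^2 + 3*x^2 + 3*y^2 + 3*y - 1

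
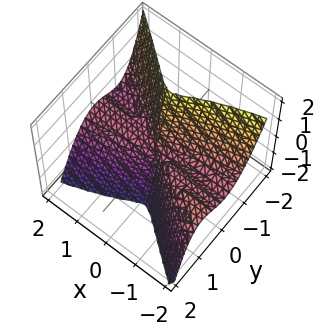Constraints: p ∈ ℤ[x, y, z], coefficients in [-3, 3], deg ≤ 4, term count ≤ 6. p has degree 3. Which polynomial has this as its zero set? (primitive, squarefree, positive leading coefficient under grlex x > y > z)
(a) deg p = 3. A generic line meets the surface in up to 3 points.
(b) From the axis intercepts and sections: the visible z-axis segment lies entirely on the surface; one y-axis crossing is at y = 0; the visible x-axis segment lies entirely on the surface.
(c) Matching integer coefficients to the picture gives p.

x^2*z + 2*x*y^2 + x*y*z + 3*y^3 + y^2*z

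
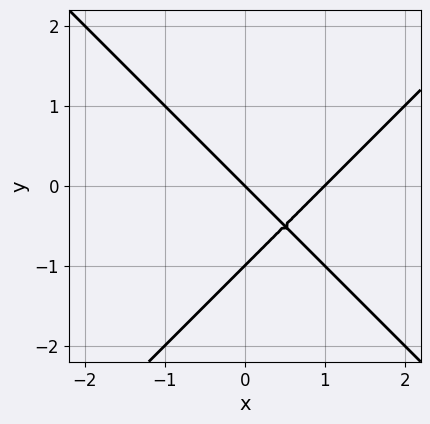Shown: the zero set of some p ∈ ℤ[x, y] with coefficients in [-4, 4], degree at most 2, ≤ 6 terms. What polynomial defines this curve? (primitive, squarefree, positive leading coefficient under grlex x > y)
x^2 - y^2 - x - y

1. The degree is 2 — the shape is more complex than any degree-1 curve.
2. Reading off the gridlines: the x-axis gridline crossings are at x ∈ {0, 1}; the y-axis gridline crossings are at y ∈ {-1, 0}.
3. Matching integer coefficients to the picture gives p.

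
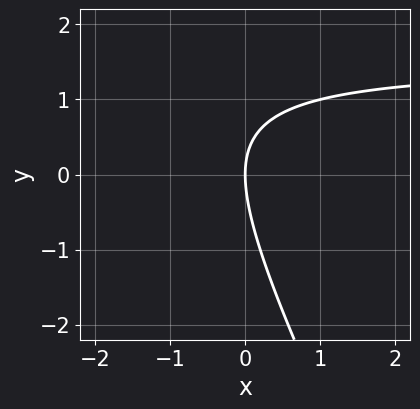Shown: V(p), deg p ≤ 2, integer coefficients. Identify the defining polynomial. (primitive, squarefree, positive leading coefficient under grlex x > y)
1. The degree is 2 — a generic line meets the curve in up to 2 points.
2. Against the integer gridlines: it meets the y-axis at y = 0 (among the integer gridlines); one x-axis crossing is at x = 0.
3. These observations pin down the coefficients.

2*x*y + y^2 - 3*x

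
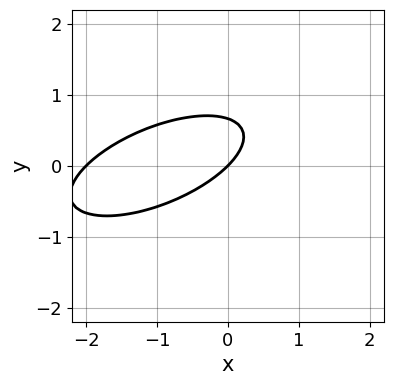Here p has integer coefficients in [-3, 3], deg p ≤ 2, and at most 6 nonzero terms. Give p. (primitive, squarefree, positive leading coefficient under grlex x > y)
x^2 - 2*x*y + 3*y^2 + 2*x - 2*y

Degree: no degree-1 curve has this shape, so deg p = 2.
Checking where it meets the axes: the x-axis gridline crossings are at x ∈ {-2, 0}; it meets the y-axis at y = 0 (among the integer gridlines).
These observations pin down the coefficients.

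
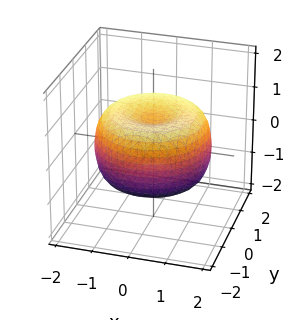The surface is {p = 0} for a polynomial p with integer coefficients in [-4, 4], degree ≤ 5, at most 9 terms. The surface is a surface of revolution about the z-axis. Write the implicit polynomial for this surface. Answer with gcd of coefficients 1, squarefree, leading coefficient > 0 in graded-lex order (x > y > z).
Degree: the shape is more complex than any degree-3 surface, so deg p = 4.
Symmetries: the surface is invariant under rotation about z: p = q(x² + y², z).
From the axis intercepts and sections: a circular section at z = 0 has radius between 1 and 2.
These observations pin down the coefficients.

x^4 + 2*x^2*y^2 + y^4 - 2*x^2 - 2*y^2 + 2*z^2 - 1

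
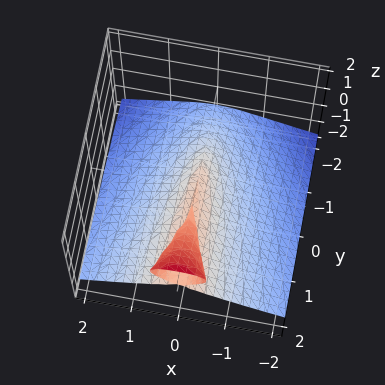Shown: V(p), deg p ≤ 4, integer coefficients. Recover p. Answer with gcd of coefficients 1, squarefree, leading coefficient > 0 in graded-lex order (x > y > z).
y*z^2 - 2*z^3 - x^2

(a) Degree: the shape is more complex than any degree-2 surface, so deg p = 3.
(b) From the visible intercepts: one x-axis crossing is at x = 0; the visible y-axis segment lies entirely on the surface; one z-axis crossing is at z = 0.
(c) Putting this together gives p.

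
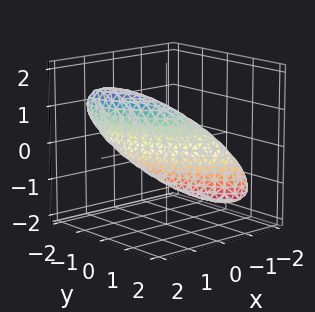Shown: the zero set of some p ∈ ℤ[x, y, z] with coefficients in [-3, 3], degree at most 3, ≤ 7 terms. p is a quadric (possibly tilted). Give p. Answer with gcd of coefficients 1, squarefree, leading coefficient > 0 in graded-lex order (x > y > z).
1. Degree: a generic line meets the surface in up to 2 points, so deg p = 2.
2. Checking where it meets the axes: the z-axis gridline crossings are at z ∈ {-1, 1}; the y-axis gridline crossings are at y ∈ {-1, 1}.
3. Putting this together gives p.

2*x^2 + 2*x*y + y^2 + y*z + z^2 - 1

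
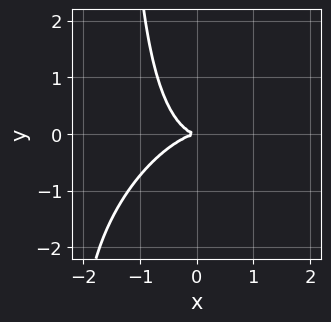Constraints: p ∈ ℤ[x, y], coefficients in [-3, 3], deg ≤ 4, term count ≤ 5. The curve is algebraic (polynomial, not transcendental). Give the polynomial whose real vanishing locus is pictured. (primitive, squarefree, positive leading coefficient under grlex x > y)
(a) The degree is 3 — no degree-2 curve has this shape.
(b) Reading off the gridlines: it meets the y-axis at y = 0 (among the integer gridlines); one x-axis crossing is at x = 0.
(c) These observations pin down the coefficients.

2*x^3 - 2*x^2*y + 2*x*y^2 + 3*y^2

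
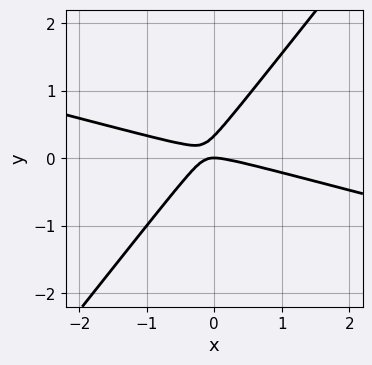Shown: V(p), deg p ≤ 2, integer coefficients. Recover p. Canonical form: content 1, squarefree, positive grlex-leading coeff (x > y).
1. The degree is 2 — no degree-1 curve has this shape.
2. Reading off the gridlines: it crosses the y-axis at the gridline y = 0; it crosses the x-axis at the gridline x = 0.
3. Solving for integer coefficients yields p as stated.

x^2 + 3*x*y - 3*y^2 + y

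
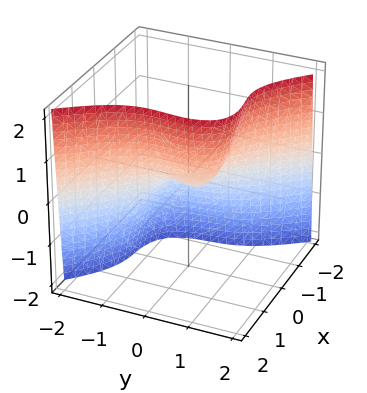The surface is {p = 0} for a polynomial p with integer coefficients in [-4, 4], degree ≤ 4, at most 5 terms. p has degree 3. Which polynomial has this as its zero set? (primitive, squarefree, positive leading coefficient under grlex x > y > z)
3*x^3 + 2*y^3 - x*y - 2*z

(a) Degree: the shape is more complex than any degree-2 surface, so deg p = 3.
(b) Against the integer gridlines: one x-axis crossing is at x = 0; it crosses the z-axis at the gridline z = 0; one y-axis crossing is at y = 0.
(c) Putting this together gives p.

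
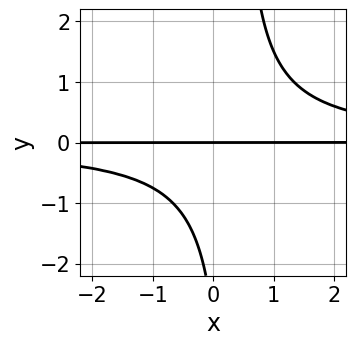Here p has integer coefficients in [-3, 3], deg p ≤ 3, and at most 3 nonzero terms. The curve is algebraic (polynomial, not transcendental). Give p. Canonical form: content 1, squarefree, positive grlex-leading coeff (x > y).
3*x*y^2 - y^2 - 3*y

(a) The degree is 3 — no degree-2 curve has this shape.
(b) From the visible intercepts: it meets the y-axis at y = 0 (among the integer gridlines); every point of the x-axis in the box is on the curve.
(c) Putting this together gives p.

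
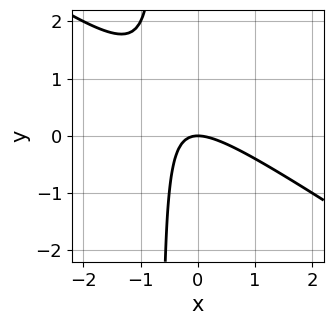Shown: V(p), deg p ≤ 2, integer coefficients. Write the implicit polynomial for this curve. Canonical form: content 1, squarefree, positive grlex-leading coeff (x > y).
1. The degree is 2 — a generic line meets the curve in up to 2 points.
2. Reading off the gridlines: it crosses the y-axis at the gridline y = 0; it crosses the x-axis at the gridline x = 0.
3. Putting this together gives p.

2*x^2 + 3*x*y + 2*y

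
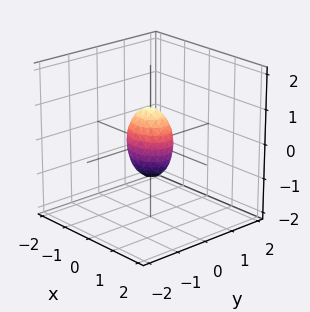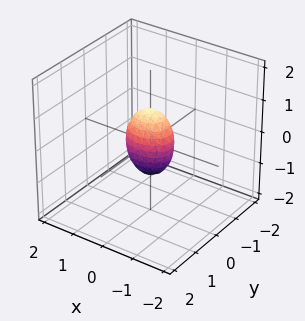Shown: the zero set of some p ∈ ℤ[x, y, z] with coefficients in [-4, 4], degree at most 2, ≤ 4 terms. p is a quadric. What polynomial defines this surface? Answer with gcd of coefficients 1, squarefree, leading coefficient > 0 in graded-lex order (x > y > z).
The degree is 2 — bounded and convex; a quadric.
Symmetries: it's symmetric under x → −x, forcing even powers of x; the y ↦ −y reflection is a symmetry, so y appears only in even powers; mirror symmetry z ↦ −z ⇒ only even powers of z.
From the visible intercepts: among the integer gridlines, it crosses the z-axis at z ∈ {-1, 1}.
Together with the visible shape, these determine p as stated.

2*x^2 + 3*y^2 + z^2 - 1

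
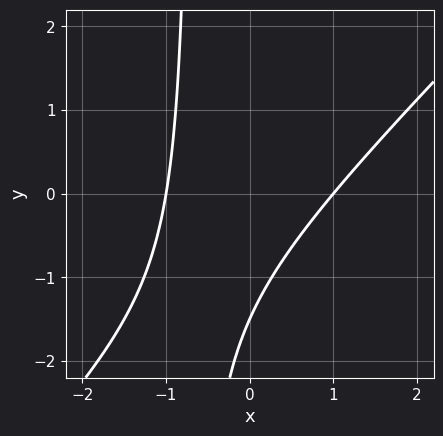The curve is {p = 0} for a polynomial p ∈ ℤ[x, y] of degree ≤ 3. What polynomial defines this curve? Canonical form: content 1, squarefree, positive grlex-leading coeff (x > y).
3*x^2 - 3*x*y - 2*y - 3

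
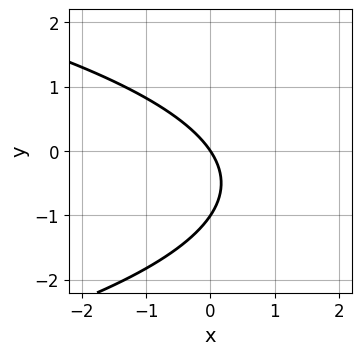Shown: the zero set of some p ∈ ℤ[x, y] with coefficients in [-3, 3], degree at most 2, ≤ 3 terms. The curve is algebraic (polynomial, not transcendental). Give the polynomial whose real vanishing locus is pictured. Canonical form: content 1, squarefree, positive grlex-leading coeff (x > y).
deg p = 2.
Observable constraints: the y-axis gridline crossings are at y ∈ {-1, 0}; it meets the x-axis at x = 0 (among the integer gridlines).
Matching integer coefficients to the picture gives p.

2*y^2 + 3*x + 2*y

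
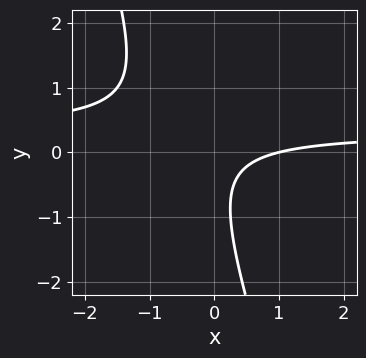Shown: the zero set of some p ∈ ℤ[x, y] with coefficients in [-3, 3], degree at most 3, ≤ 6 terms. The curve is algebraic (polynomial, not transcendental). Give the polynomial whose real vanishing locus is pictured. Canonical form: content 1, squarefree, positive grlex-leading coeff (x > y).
3*x*y + y^2 - x + y + 1

(a) Degree: no degree-1 curve has this shape, so deg p = 2.
(b) Checking where it meets the axes: the curve avoids every integer y-axis point in the box; one x-axis crossing is at x = 1.
(c) Assembling these constraints gives the stated polynomial.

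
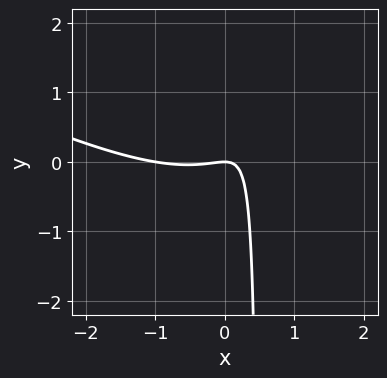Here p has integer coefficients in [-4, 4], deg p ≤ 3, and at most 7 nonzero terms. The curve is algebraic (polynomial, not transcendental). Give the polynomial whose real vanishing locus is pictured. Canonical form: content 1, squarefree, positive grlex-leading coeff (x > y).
x^3 + 2*x^2*y + x^2 - 3*x*y + y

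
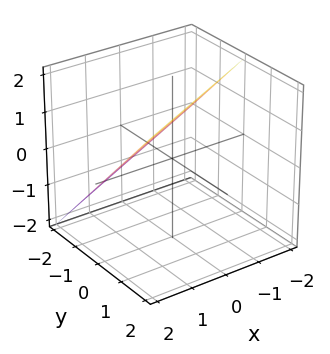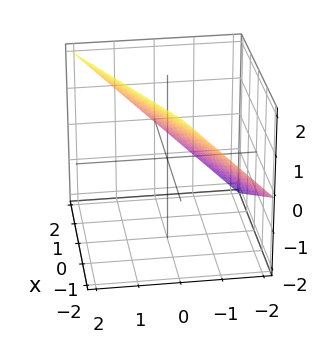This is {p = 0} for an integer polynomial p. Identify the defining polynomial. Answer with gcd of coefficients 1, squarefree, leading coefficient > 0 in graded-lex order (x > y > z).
1. deg p = 1.
2. Observable constraints: it meets the x-axis at x = 2 (among the integer gridlines); it crosses the y-axis at the gridline y = -1; one z-axis crossing is at z = 1.
3. Together with the visible shape, these determine p as stated.

x - 2*y + 2*z - 2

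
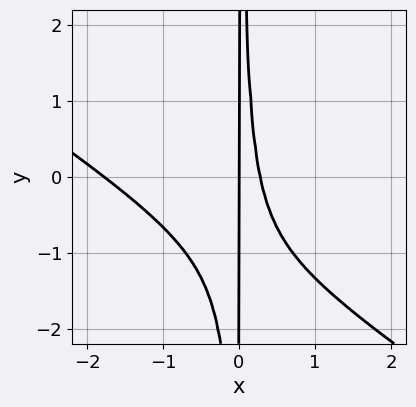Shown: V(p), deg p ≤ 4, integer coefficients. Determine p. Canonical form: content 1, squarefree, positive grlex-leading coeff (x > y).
First, degree: a generic line meets the curve in up to 3 points, so deg p = 3.
Then, observable constraints: it crosses the x-axis at the gridline x = 0; the visible y-axis segment lies entirely on the curve.
Finally, fitting integer coefficients to these (and the overall shape) gives p.

2*x^3 + 3*x^2*y + 3*x^2 - x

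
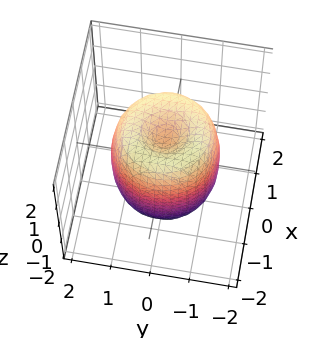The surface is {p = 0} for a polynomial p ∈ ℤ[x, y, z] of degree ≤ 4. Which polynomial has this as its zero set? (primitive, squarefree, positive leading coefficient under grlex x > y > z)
1. deg p = 4. A generic line meets the surface in up to 4 points.
2. By symmetry, every cross-section ⟂ z is a circle, so x, y appear only via x² + y².
3. Checking where it meets the axes: a circular section at z = -1 has radius between 1 and 2; among the integer gridlines, it crosses the z-axis at z ∈ {-1, 1}.
4. Putting this together gives p.

2*x^4 + 4*x^2*y^2 + 2*y^4 - 3*x^2 - 3*y^2 + z^2 - 1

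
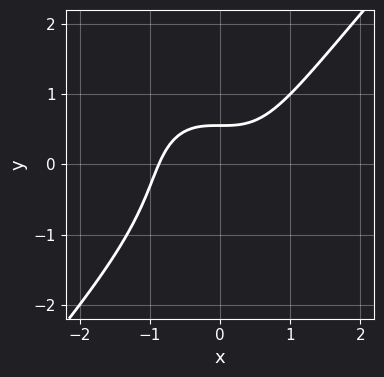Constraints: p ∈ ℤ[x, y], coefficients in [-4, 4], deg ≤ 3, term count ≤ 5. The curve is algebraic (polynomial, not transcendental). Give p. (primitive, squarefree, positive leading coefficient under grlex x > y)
3*x^3 - 2*y^3 - 3*y + 2

First, degree: a generic line meets the curve in up to 3 points, so deg p = 3.
Finally, solving for integer coefficients yields p as stated.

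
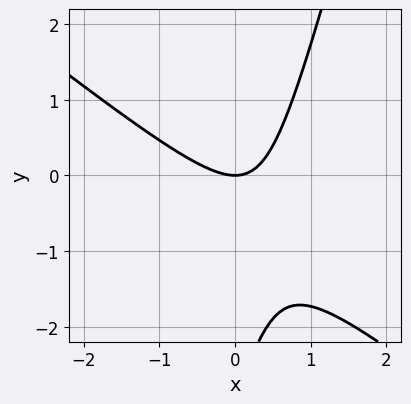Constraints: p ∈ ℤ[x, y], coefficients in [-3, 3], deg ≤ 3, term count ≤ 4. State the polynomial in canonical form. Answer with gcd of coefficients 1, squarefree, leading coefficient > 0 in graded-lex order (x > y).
First, degree: a generic line meets the curve in up to 2 points, so deg p = 2.
Next, against the integer gridlines: one x-axis crossing is at x = 0; it meets the y-axis at y = 0 (among the integer gridlines).
Finally, these observations pin down the coefficients.

3*x^2 + 3*x*y - y^2 - 3*y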